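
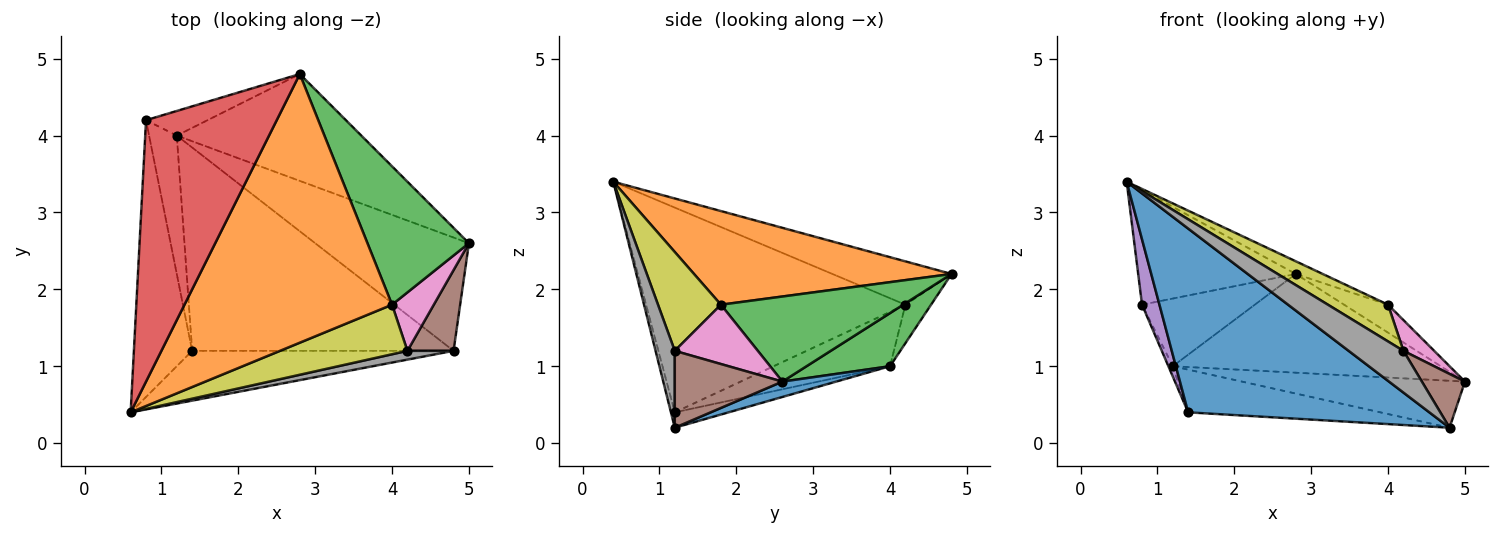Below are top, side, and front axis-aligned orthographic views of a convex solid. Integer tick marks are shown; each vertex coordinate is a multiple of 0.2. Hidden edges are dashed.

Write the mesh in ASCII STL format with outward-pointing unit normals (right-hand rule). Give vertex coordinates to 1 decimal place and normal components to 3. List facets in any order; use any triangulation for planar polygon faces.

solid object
 facet normal -0.015 -0.965 -0.261
  outer loop
   vertex 1.4 1.2 0.4
   vertex 4.8 1.2 0.2
   vertex 0.6 0.4 3.4
  endloop
 endfacet
 facet normal 0.411 0.043 0.911
  outer loop
   vertex 4.0 1.8 1.8
   vertex 2.8 4.8 2.2
   vertex 0.6 0.4 3.4
  endloop
 endfacet
 facet normal 0.635 0.153 0.757
  outer loop
   vertex 4.0 1.8 1.8
   vertex 5.0 2.6 0.8
   vertex 2.8 4.8 2.2
  endloop
 endfacet
 facet normal -0.291 0.384 0.876
  outer loop
   vertex 0.8 4.2 1.8
   vertex 0.6 0.4 3.4
   vertex 2.8 4.8 2.2
  endloop
 endfacet
 facet normal -0.960 -0.064 -0.273
  outer loop
   vertex 0.8 4.2 1.8
   vertex 1.4 1.2 0.4
   vertex 0.6 0.4 3.4
  endloop
 endfacet
 facet normal 0.811 -0.324 0.487
  outer loop
   vertex 4.2 1.2 1.2
   vertex 4.8 1.2 0.2
   vertex 5.0 2.6 0.8
  endloop
 endfacet
 facet normal 0.783 -0.290 0.551
  outer loop
   vertex 4.2 1.2 1.2
   vertex 5.0 2.6 0.8
   vertex 4.0 1.8 1.8
  endloop
 endfacet
 facet normal 0.325 -0.926 0.195
  outer loop
   vertex 4.2 1.2 1.2
   vertex 0.6 0.4 3.4
   vertex 4.8 1.2 0.2
  endloop
 endfacet
 facet normal 0.529 -0.505 0.682
  outer loop
   vertex 4.2 1.2 1.2
   vertex 4.0 1.8 1.8
   vertex 0.6 0.4 3.4
  endloop
 endfacet
 facet normal -0.891 0.034 -0.454
  outer loop
   vertex 1.2 4.0 1.0
   vertex 1.4 1.2 0.4
   vertex 0.8 4.2 1.8
  endloop
 endfacet
 facet normal 0.092 0.381 -0.920
  outer loop
   vertex 1.2 4.0 1.0
   vertex 5.0 2.6 0.8
   vertex 4.8 1.2 0.2
  endloop
 endfacet
 facet normal -0.057 0.205 -0.977
  outer loop
   vertex 1.2 4.0 1.0
   vertex 4.8 1.2 0.2
   vertex 1.4 1.2 0.4
  endloop
 endfacet
 facet normal 0.207 0.664 -0.718
  outer loop
   vertex 1.2 4.0 1.0
   vertex 2.8 4.8 2.2
   vertex 5.0 2.6 0.8
  endloop
 endfacet
 facet normal -0.209 0.919 -0.334
  outer loop
   vertex 1.2 4.0 1.0
   vertex 0.8 4.2 1.8
   vertex 2.8 4.8 2.2
  endloop
 endfacet
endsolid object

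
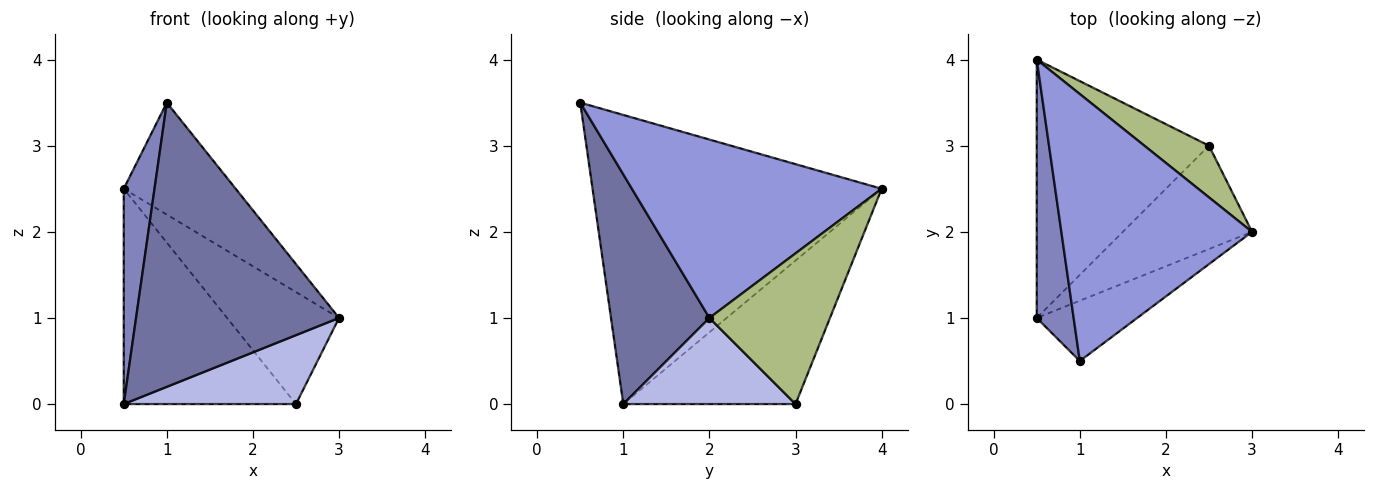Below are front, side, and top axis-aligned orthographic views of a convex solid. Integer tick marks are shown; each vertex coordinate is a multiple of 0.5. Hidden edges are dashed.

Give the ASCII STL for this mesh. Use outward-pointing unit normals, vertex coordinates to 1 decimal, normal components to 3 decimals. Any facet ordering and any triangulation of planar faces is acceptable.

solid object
 facet normal 0.429 -0.884 -0.187
  outer loop
   vertex 1.0 0.5 3.5
   vertex 0.5 1.0 0.0
   vertex 3.0 2.0 1.0
  endloop
 endfacet
 facet normal -0.986 -0.105 0.126
  outer loop
   vertex 1.0 0.5 3.5
   vertex 0.5 4.0 2.5
   vertex 0.5 1.0 0.0
  endloop
 endfacet
 facet normal 0.653 0.293 0.698
  outer loop
   vertex 1.0 0.5 3.5
   vertex 3.0 2.0 1.0
   vertex 0.5 4.0 2.5
  endloop
 endfacet
 facet normal 0.485 -0.485 -0.728
  outer loop
   vertex 2.5 3.0 0.0
   vertex 3.0 2.0 1.0
   vertex 0.5 1.0 0.0
  endloop
 endfacet
 facet normal -0.539 0.539 -0.647
  outer loop
   vertex 2.5 3.0 0.0
   vertex 0.5 1.0 0.0
   vertex 0.5 4.0 2.5
  endloop
 endfacet
 facet normal 0.699 0.649 0.300
  outer loop
   vertex 2.5 3.0 0.0
   vertex 0.5 4.0 2.5
   vertex 3.0 2.0 1.0
  endloop
 endfacet
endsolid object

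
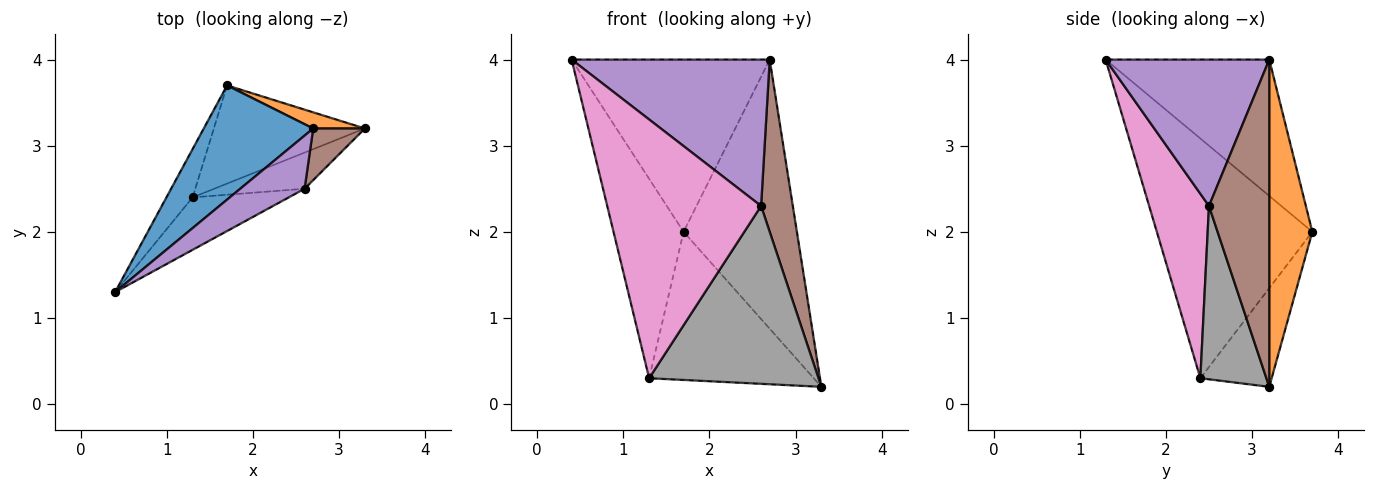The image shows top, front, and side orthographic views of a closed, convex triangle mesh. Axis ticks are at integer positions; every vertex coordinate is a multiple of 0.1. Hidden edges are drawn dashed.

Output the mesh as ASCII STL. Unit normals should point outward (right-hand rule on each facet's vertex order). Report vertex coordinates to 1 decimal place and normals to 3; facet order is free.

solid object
 facet normal -0.567 0.686 0.455
  outer loop
   vertex 2.7 3.2 4.0
   vertex 1.7 3.7 2.0
   vertex 0.4 1.3 4.0
  endloop
 endfacet
 facet normal 0.355 0.933 0.056
  outer loop
   vertex 2.7 3.2 4.0
   vertex 3.3 3.2 0.2
   vertex 1.7 3.7 2.0
  endloop
 endfacet
 facet normal -0.907 0.409 -0.099
  outer loop
   vertex 1.3 2.4 0.3
   vertex 0.4 1.3 4.0
   vertex 1.7 3.7 2.0
  endloop
 endfacet
 facet normal -0.340 0.784 -0.520
  outer loop
   vertex 1.3 2.4 0.3
   vertex 1.7 3.7 2.0
   vertex 3.3 3.2 0.2
  endloop
 endfacet
 facet normal 0.613 -0.742 0.270
  outer loop
   vertex 2.6 2.5 2.3
   vertex 2.7 3.2 4.0
   vertex 0.4 1.3 4.0
  endloop
 endfacet
 facet normal 0.876 -0.461 0.138
  outer loop
   vertex 2.6 2.5 2.3
   vertex 3.3 3.2 0.2
   vertex 2.7 3.2 4.0
  endloop
 endfacet
 facet normal 0.356 -0.916 -0.186
  outer loop
   vertex 2.6 2.5 2.3
   vertex 0.4 1.3 4.0
   vertex 1.3 2.4 0.3
  endloop
 endfacet
 facet normal 0.357 -0.915 -0.186
  outer loop
   vertex 2.6 2.5 2.3
   vertex 1.3 2.4 0.3
   vertex 3.3 3.2 0.2
  endloop
 endfacet
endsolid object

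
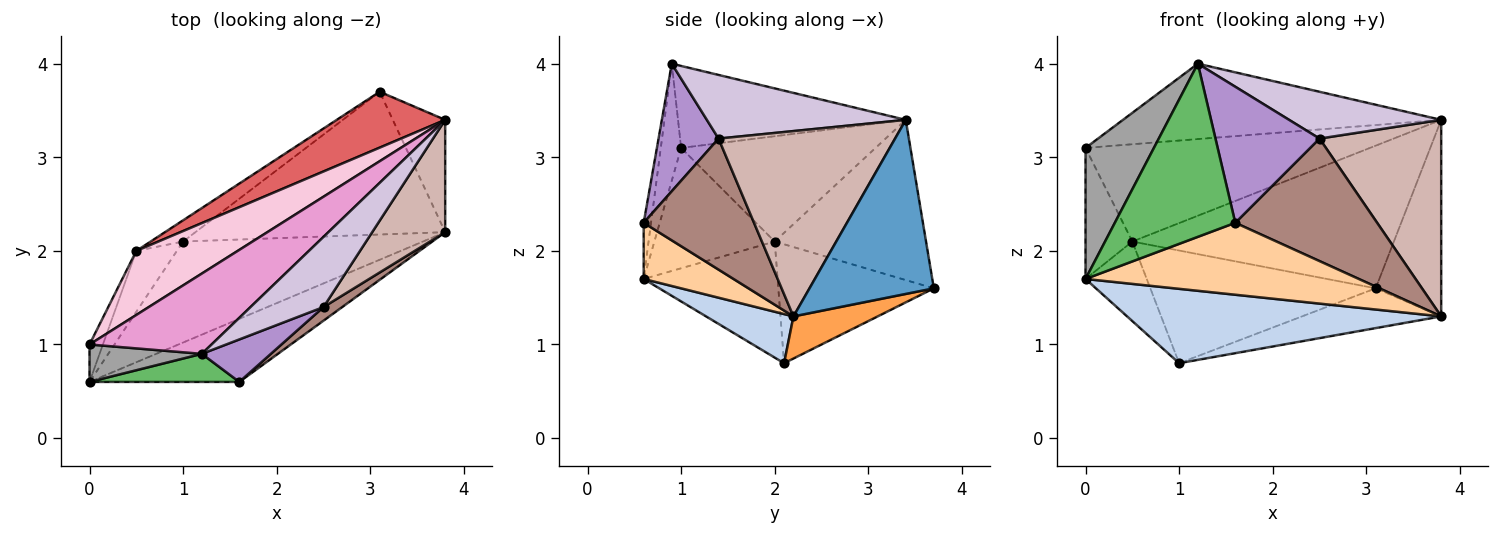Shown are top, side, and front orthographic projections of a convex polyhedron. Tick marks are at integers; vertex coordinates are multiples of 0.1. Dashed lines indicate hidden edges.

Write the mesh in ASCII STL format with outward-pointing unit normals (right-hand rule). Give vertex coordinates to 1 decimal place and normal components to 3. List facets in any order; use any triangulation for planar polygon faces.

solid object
 facet normal 0.855 0.450 -0.257
  outer loop
   vertex 3.8 3.4 3.4
   vertex 3.8 2.2 1.3
   vertex 3.1 3.7 1.6
  endloop
 endfacet
 facet normal 0.163 -0.585 -0.794
  outer loop
   vertex 1.0 2.1 0.8
   vertex 3.8 2.2 1.3
   vertex 0.0 0.6 1.7
  endloop
 endfacet
 facet normal 0.160 0.265 -0.951
  outer loop
   vertex 1.0 2.1 0.8
   vertex 3.1 3.7 1.6
   vertex 3.8 2.2 1.3
  endloop
 endfacet
 facet normal 0.240 -0.730 -0.640
  outer loop
   vertex 1.6 0.6 2.3
   vertex 0.0 0.6 1.7
   vertex 3.8 2.2 1.3
  endloop
 endfacet
 facet normal -0.060 -0.985 0.160
  outer loop
   vertex 1.6 0.6 2.3
   vertex 1.2 0.9 4.0
   vertex 0.0 0.6 1.7
  endloop
 endfacet
 facet normal -0.561 0.813 -0.153
  outer loop
   vertex 0.5 2.0 2.1
   vertex 3.1 3.7 1.6
   vertex 1.0 2.1 0.8
  endloop
 endfacet
 facet normal -0.474 0.820 0.321
  outer loop
   vertex 0.5 2.0 2.1
   vertex 3.8 3.4 3.4
   vertex 3.1 3.7 1.6
  endloop
 endfacet
 facet normal -0.867 0.396 -0.303
  outer loop
   vertex 0.5 2.0 2.1
   vertex 1.0 2.1 0.8
   vertex 0.0 0.6 1.7
  endloop
 endfacet
 facet normal 0.482 -0.836 0.261
  outer loop
   vertex 2.5 1.4 3.2
   vertex 1.2 0.9 4.0
   vertex 1.6 0.6 2.3
  endloop
 endfacet
 facet normal 0.587 -0.449 0.674
  outer loop
   vertex 2.5 1.4 3.2
   vertex 3.8 3.4 3.4
   vertex 1.2 0.9 4.0
  endloop
 endfacet
 facet normal 0.612 -0.786 0.087
  outer loop
   vertex 2.5 1.4 3.2
   vertex 1.6 0.6 2.3
   vertex 3.8 2.2 1.3
  endloop
 endfacet
 facet normal 0.783 -0.540 0.309
  outer loop
   vertex 2.5 1.4 3.2
   vertex 3.8 2.2 1.3
   vertex 3.8 3.4 3.4
  endloop
 endfacet
 facet normal -0.440 0.615 0.655
  outer loop
   vertex 0.0 1.0 3.1
   vertex 1.2 0.9 4.0
   vertex 3.8 3.4 3.4
  endloop
 endfacet
 facet normal -0.496 0.725 0.477
  outer loop
   vertex 0.0 1.0 3.1
   vertex 3.8 3.4 3.4
   vertex 0.5 2.0 2.1
  endloop
 endfacet
 facet normal -0.275 -0.924 0.264
  outer loop
   vertex 0.0 1.0 3.1
   vertex 0.0 0.6 1.7
   vertex 1.2 0.9 4.0
  endloop
 endfacet
 facet normal -0.927 0.361 -0.103
  outer loop
   vertex 0.0 1.0 3.1
   vertex 0.5 2.0 2.1
   vertex 0.0 0.6 1.7
  endloop
 endfacet
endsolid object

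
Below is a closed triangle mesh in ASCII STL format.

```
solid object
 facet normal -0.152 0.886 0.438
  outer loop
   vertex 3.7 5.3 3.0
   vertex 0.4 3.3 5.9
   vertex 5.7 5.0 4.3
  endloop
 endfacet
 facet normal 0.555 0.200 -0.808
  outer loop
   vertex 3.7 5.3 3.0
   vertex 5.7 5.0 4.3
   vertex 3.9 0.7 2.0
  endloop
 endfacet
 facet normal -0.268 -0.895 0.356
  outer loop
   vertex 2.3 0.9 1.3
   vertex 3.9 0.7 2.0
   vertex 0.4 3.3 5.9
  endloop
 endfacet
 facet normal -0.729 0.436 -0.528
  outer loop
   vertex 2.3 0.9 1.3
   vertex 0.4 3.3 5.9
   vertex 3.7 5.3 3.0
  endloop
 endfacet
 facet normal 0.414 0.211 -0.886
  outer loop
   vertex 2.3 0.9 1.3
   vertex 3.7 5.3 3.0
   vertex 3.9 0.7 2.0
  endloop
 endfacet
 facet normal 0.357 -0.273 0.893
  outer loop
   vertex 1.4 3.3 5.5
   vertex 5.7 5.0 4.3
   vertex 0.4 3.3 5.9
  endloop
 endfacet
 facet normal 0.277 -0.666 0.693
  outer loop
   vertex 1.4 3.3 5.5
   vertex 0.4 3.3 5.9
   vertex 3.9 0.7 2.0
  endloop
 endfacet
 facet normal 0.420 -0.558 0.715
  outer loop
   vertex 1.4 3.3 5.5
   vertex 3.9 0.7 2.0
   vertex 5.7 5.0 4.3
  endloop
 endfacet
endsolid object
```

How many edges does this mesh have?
12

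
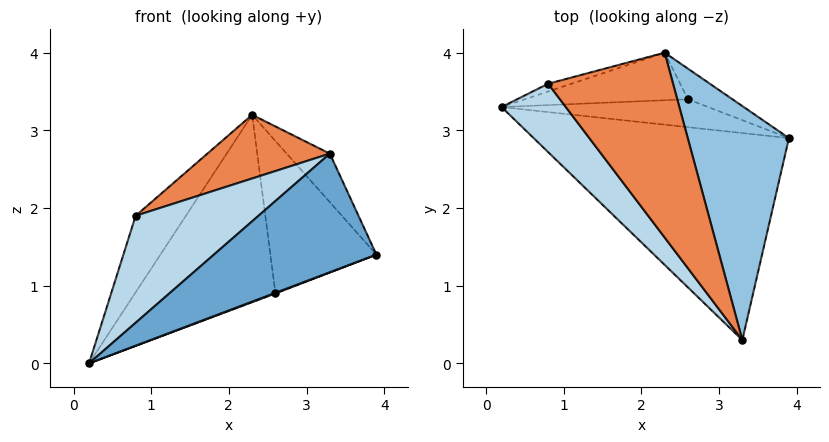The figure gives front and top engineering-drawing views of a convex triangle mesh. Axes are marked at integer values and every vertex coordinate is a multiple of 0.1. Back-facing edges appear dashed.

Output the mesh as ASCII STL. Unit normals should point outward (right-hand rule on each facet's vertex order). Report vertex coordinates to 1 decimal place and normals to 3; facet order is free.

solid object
 facet normal 0.265 -0.479 -0.837
  outer loop
   vertex 3.3 0.3 2.7
   vertex 0.2 3.3 0.0
   vertex 3.9 2.9 1.4
  endloop
 endfacet
 facet normal 0.779 0.127 0.614
  outer loop
   vertex 2.3 4.0 3.2
   vertex 3.3 0.3 2.7
   vertex 3.9 2.9 1.4
  endloop
 endfacet
 facet normal -0.789 -0.518 0.331
  outer loop
   vertex 0.8 3.6 1.9
   vertex 0.2 3.3 0.0
   vertex 3.3 0.3 2.7
  endloop
 endfacet
 facet normal -0.175 0.980 -0.099
  outer loop
   vertex 0.8 3.6 1.9
   vertex 2.3 4.0 3.2
   vertex 0.2 3.3 0.0
  endloop
 endfacet
 facet normal -0.591 -0.263 0.763
  outer loop
   vertex 0.8 3.6 1.9
   vertex 3.3 0.3 2.7
   vertex 2.3 4.0 3.2
  endloop
 endfacet
 facet normal 0.352 -0.021 -0.936
  outer loop
   vertex 2.6 3.4 0.9
   vertex 3.9 2.9 1.4
   vertex 0.2 3.3 0.0
  endloop
 endfacet
 facet normal 0.052 0.968 -0.246
  outer loop
   vertex 2.6 3.4 0.9
   vertex 0.2 3.3 0.0
   vertex 2.3 4.0 3.2
  endloop
 endfacet
 facet normal 0.412 0.893 -0.179
  outer loop
   vertex 2.6 3.4 0.9
   vertex 2.3 4.0 3.2
   vertex 3.9 2.9 1.4
  endloop
 endfacet
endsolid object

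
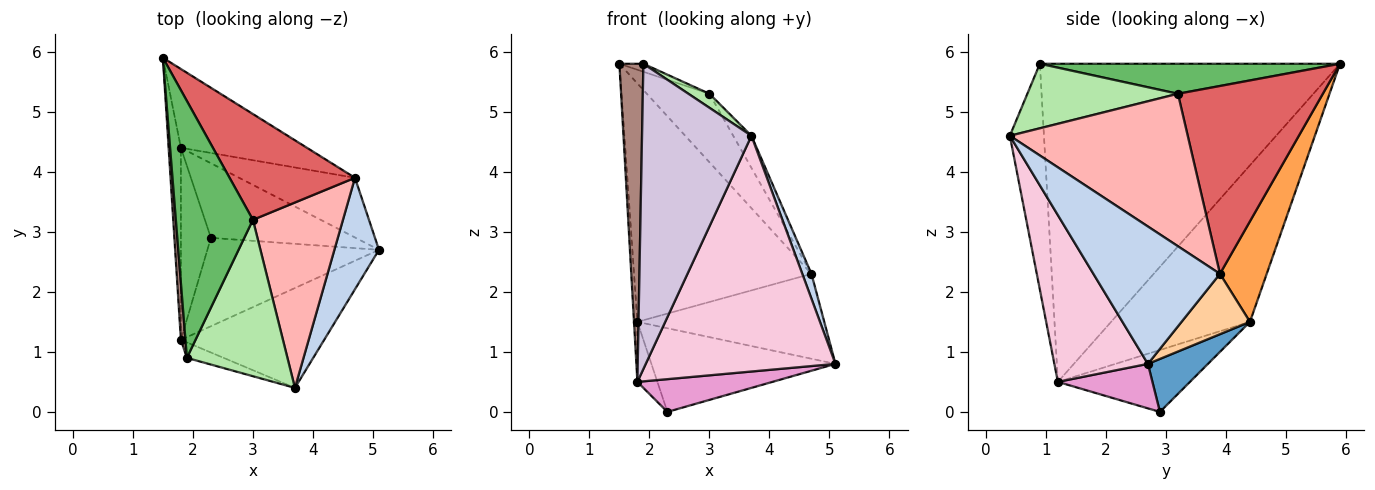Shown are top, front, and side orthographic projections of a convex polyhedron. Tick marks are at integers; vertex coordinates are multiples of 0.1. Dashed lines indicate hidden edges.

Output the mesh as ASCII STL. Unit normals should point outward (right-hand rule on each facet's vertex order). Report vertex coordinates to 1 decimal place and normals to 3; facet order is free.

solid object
 facet normal 0.237 0.725 -0.646
  outer loop
   vertex 1.8 4.4 1.5
   vertex 5.1 2.7 0.8
   vertex 2.3 2.9 0.0
  endloop
 endfacet
 facet normal 0.949 -0.069 0.308
  outer loop
   vertex 4.7 3.9 2.3
   vertex 3.7 0.4 4.6
   vertex 5.1 2.7 0.8
  endloop
 endfacet
 facet normal 0.243 0.921 -0.304
  outer loop
   vertex 4.7 3.9 2.3
   vertex 1.8 4.4 1.5
   vertex 1.5 5.9 5.8
  endloop
 endfacet
 facet normal 0.287 0.784 -0.551
  outer loop
   vertex 4.7 3.9 2.3
   vertex 5.1 2.7 0.8
   vertex 1.8 4.4 1.5
  endloop
 endfacet
 facet normal 0.363 0.029 0.931
  outer loop
   vertex 3.0 3.2 5.3
   vertex 1.5 5.9 5.8
   vertex 1.9 0.9 5.8
  endloop
 endfacet
 facet normal 0.539 -0.075 0.839
  outer loop
   vertex 3.0 3.2 5.3
   vertex 1.9 0.9 5.8
   vertex 3.7 0.4 4.6
  endloop
 endfacet
 facet normal 0.783 0.338 0.522
  outer loop
   vertex 3.0 3.2 5.3
   vertex 4.7 3.9 2.3
   vertex 1.5 5.9 5.8
  endloop
 endfacet
 facet normal 0.858 0.088 0.507
  outer loop
   vertex 3.0 3.2 5.3
   vertex 3.7 0.4 4.6
   vertex 4.7 3.9 2.3
  endloop
 endfacet
 facet normal -0.892 0.135 -0.432
  outer loop
   vertex 1.8 1.2 0.5
   vertex 1.8 4.4 1.5
   vertex 2.3 2.9 0.0
  endloop
 endfacet
 facet normal -0.297 -0.954 -0.048
  outer loop
   vertex 1.8 1.2 0.5
   vertex 3.7 0.4 4.6
   vertex 1.9 0.9 5.8
  endloop
 endfacet
 facet normal -0.997 -0.080 0.014
  outer loop
   vertex 1.8 1.2 0.5
   vertex 1.9 0.9 5.8
   vertex 1.5 5.9 5.8
  endloop
 endfacet
 facet normal -0.997 0.024 -0.078
  outer loop
   vertex 1.8 1.2 0.5
   vertex 1.5 5.9 5.8
   vertex 1.8 4.4 1.5
  endloop
 endfacet
 facet normal 0.236 -0.337 -0.911
  outer loop
   vertex 1.8 1.2 0.5
   vertex 2.3 2.9 0.0
   vertex 5.1 2.7 0.8
  endloop
 endfacet
 facet normal 0.413 -0.838 -0.355
  outer loop
   vertex 1.8 1.2 0.5
   vertex 5.1 2.7 0.8
   vertex 3.7 0.4 4.6
  endloop
 endfacet
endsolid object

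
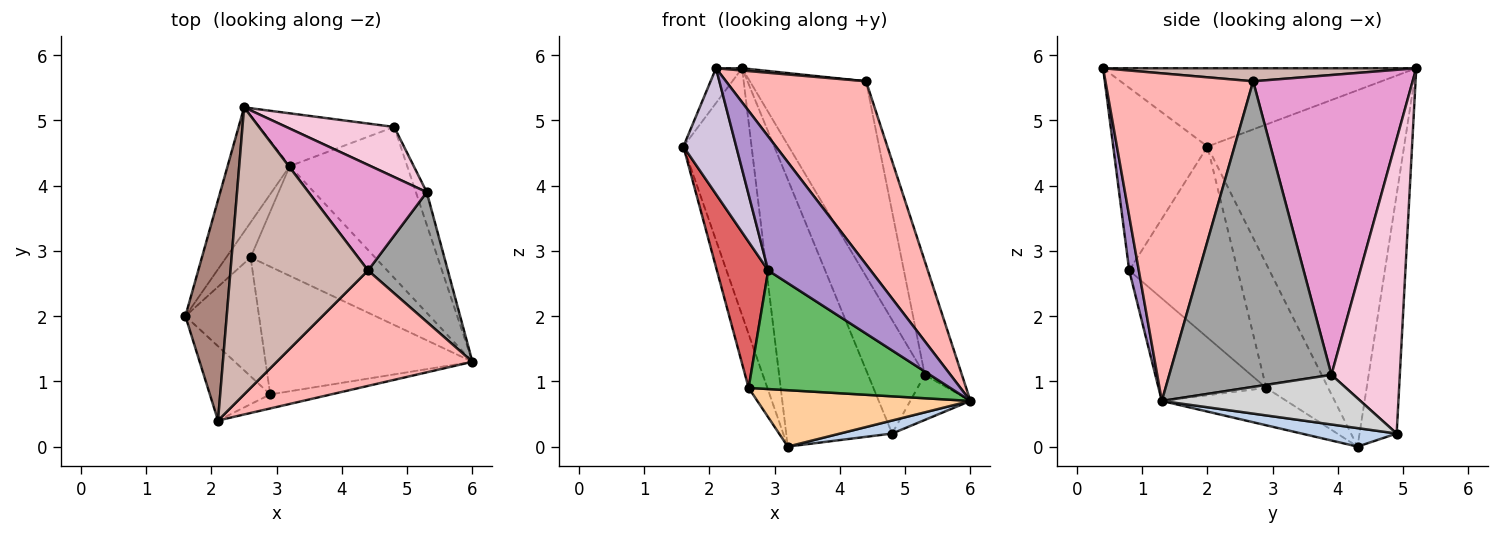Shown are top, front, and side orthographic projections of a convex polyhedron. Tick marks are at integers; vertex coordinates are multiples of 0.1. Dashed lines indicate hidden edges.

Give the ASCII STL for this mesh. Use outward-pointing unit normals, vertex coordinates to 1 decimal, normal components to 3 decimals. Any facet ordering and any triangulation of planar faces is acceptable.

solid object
 facet normal -0.932 0.323 -0.163
  outer loop
   vertex 3.2 4.3 0.0
   vertex 1.6 2.0 4.6
   vertex 2.5 5.2 5.8
  endloop
 endfacet
 facet normal 0.155 -0.085 -0.984
  outer loop
   vertex 4.8 4.9 0.2
   vertex 6.0 1.3 0.7
   vertex 3.2 4.3 0.0
  endloop
 endfacet
 facet normal -0.325 0.928 -0.183
  outer loop
   vertex 4.8 4.9 0.2
   vertex 3.2 4.3 0.0
   vertex 2.5 5.2 5.8
  endloop
 endfacet
 facet normal -0.258 -0.442 -0.859
  outer loop
   vertex 2.6 2.9 0.9
   vertex 3.2 4.3 0.0
   vertex 6.0 1.3 0.7
  endloop
 endfacet
 facet normal -0.341 -0.639 -0.689
  outer loop
   vertex 2.6 2.9 0.9
   vertex 6.0 1.3 0.7
   vertex 2.9 0.8 2.7
  endloop
 endfacet
 facet normal -0.941 0.284 -0.185
  outer loop
   vertex 2.6 2.9 0.9
   vertex 1.6 2.0 4.6
   vertex 3.2 4.3 0.0
  endloop
 endfacet
 facet normal -0.854 -0.404 -0.329
  outer loop
   vertex 2.6 2.9 0.9
   vertex 2.9 0.8 2.7
   vertex 1.6 2.0 4.6
  endloop
 endfacet
 facet normal 0.666 -0.631 0.398
  outer loop
   vertex 2.1 0.4 5.8
   vertex 6.0 1.3 0.7
   vertex 4.4 2.7 5.6
  endloop
 endfacet
 facet normal 0.093 -0.990 -0.104
  outer loop
   vertex 2.1 0.4 5.8
   vertex 2.9 0.8 2.7
   vertex 6.0 1.3 0.7
  endloop
 endfacet
 facet normal -0.838 -0.470 -0.277
  outer loop
   vertex 2.1 0.4 5.8
   vertex 1.6 2.0 4.6
   vertex 2.9 0.8 2.7
  endloop
 endfacet
 facet normal -0.882 0.073 0.465
  outer loop
   vertex 2.1 0.4 5.8
   vertex 2.5 5.2 5.8
   vertex 1.6 2.0 4.6
  endloop
 endfacet
 facet normal 0.094 -0.008 0.995
  outer loop
   vertex 2.1 0.4 5.8
   vertex 4.4 2.7 5.6
   vertex 2.5 5.2 5.8
  endloop
 endfacet
 facet normal 0.770 0.561 0.304
  outer loop
   vertex 5.3 3.9 1.1
   vertex 2.5 5.2 5.8
   vertex 4.4 2.7 5.6
  endloop
 endfacet
 facet normal 0.741 0.615 0.271
  outer loop
   vertex 5.3 3.9 1.1
   vertex 4.8 4.9 0.2
   vertex 2.5 5.2 5.8
  endloop
 endfacet
 facet normal 0.945 0.216 0.247
  outer loop
   vertex 5.3 3.9 1.1
   vertex 4.4 2.7 5.6
   vertex 6.0 1.3 0.7
  endloop
 endfacet
 facet normal 0.937 0.284 -0.205
  outer loop
   vertex 5.3 3.9 1.1
   vertex 6.0 1.3 0.7
   vertex 4.8 4.9 0.2
  endloop
 endfacet
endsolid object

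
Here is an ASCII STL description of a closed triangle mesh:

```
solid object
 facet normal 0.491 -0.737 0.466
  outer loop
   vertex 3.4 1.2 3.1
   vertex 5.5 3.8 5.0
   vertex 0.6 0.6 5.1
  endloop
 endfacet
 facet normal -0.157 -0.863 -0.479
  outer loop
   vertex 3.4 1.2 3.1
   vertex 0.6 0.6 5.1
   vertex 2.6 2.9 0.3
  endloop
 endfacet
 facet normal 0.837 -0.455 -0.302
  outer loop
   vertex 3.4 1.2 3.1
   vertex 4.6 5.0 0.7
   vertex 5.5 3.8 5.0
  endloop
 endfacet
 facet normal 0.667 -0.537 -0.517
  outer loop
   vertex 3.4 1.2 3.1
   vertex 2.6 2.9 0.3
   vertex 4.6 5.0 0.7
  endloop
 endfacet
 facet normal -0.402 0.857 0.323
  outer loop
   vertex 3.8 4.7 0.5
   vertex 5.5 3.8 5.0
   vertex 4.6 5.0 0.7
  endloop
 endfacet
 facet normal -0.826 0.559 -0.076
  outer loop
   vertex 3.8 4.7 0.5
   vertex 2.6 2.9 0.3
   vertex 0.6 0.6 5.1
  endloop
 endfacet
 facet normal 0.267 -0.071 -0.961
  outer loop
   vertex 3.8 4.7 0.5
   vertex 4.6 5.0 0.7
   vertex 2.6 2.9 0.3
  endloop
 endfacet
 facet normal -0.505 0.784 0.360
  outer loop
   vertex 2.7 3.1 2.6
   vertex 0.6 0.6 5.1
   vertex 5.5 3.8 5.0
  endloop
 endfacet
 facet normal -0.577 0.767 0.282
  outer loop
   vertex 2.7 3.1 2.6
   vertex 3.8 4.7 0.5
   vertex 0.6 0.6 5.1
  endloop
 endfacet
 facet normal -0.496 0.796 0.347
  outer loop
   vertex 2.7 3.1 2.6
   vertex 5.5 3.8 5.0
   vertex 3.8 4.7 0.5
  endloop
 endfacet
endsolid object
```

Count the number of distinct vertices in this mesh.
7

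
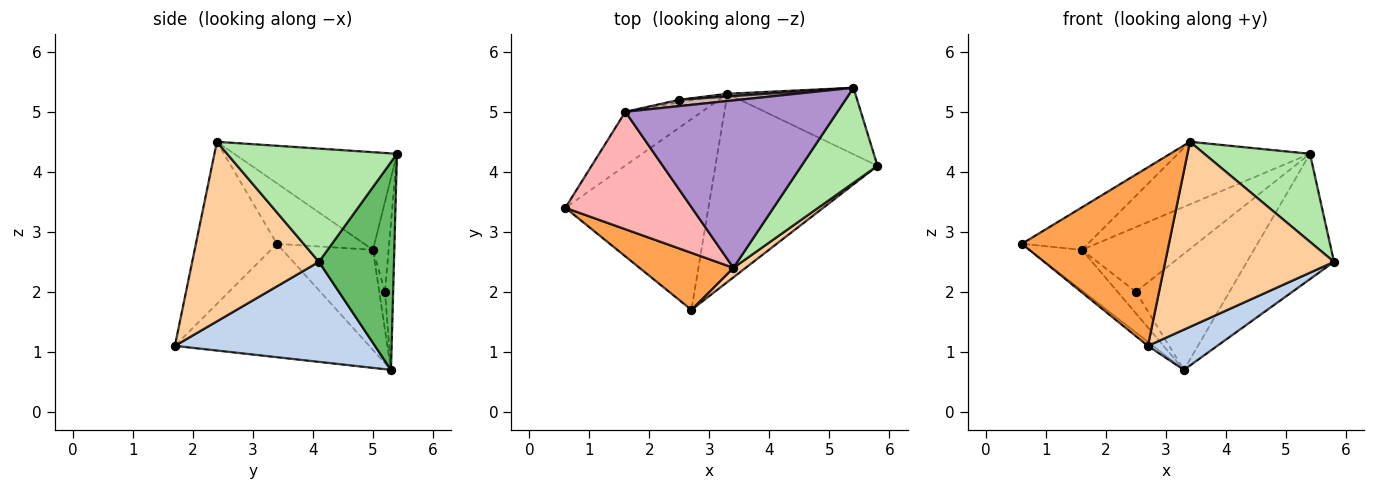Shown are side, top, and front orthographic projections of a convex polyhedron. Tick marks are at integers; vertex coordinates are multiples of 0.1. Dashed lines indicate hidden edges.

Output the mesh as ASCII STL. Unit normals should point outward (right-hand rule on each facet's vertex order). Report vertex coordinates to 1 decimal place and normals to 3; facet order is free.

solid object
 facet normal -0.621 0.016 -0.784
  outer loop
   vertex 3.3 5.3 0.7
   vertex 2.7 1.7 1.1
   vertex 0.6 3.4 2.8
  endloop
 endfacet
 facet normal 0.517 -0.179 -0.837
  outer loop
   vertex 3.3 5.3 0.7
   vertex 5.8 4.1 2.5
   vertex 2.7 1.7 1.1
  endloop
 endfacet
 facet normal -0.465 -0.843 0.269
  outer loop
   vertex 3.4 2.4 4.5
   vertex 0.6 3.4 2.8
   vertex 2.7 1.7 1.1
  endloop
 endfacet
 facet normal 0.600 -0.799 0.041
  outer loop
   vertex 3.4 2.4 4.5
   vertex 2.7 1.7 1.1
   vertex 5.8 4.1 2.5
  endloop
 endfacet
 facet normal 0.606 0.703 -0.373
  outer loop
   vertex 5.4 5.4 4.3
   vertex 5.8 4.1 2.5
   vertex 3.3 5.3 0.7
  endloop
 endfacet
 facet normal 0.738 -0.459 0.495
  outer loop
   vertex 5.4 5.4 4.3
   vertex 3.4 2.4 4.5
   vertex 5.8 4.1 2.5
  endloop
 endfacet
 facet normal -0.722 0.417 -0.552
  outer loop
   vertex 1.6 5.0 2.7
   vertex 3.3 5.3 0.7
   vertex 0.6 3.4 2.8
  endloop
 endfacet
 facet normal -0.410 0.310 0.858
  outer loop
   vertex 1.6 5.0 2.7
   vertex 0.6 3.4 2.8
   vertex 3.4 2.4 4.5
  endloop
 endfacet
 facet normal -0.396 0.321 0.860
  outer loop
   vertex 1.6 5.0 2.7
   vertex 3.4 2.4 4.5
   vertex 5.4 5.4 4.3
  endloop
 endfacet
 facet normal -0.087 0.996 0.023
  outer loop
   vertex 2.5 5.2 2.0
   vertex 5.4 5.4 4.3
   vertex 3.3 5.3 0.7
  endloop
 endfacet
 facet normal -0.296 0.949 -0.109
  outer loop
   vertex 2.5 5.2 2.0
   vertex 3.3 5.3 0.7
   vertex 1.6 5.0 2.7
  endloop
 endfacet
 facet normal -0.144 0.985 0.096
  outer loop
   vertex 2.5 5.2 2.0
   vertex 1.6 5.0 2.7
   vertex 5.4 5.4 4.3
  endloop
 endfacet
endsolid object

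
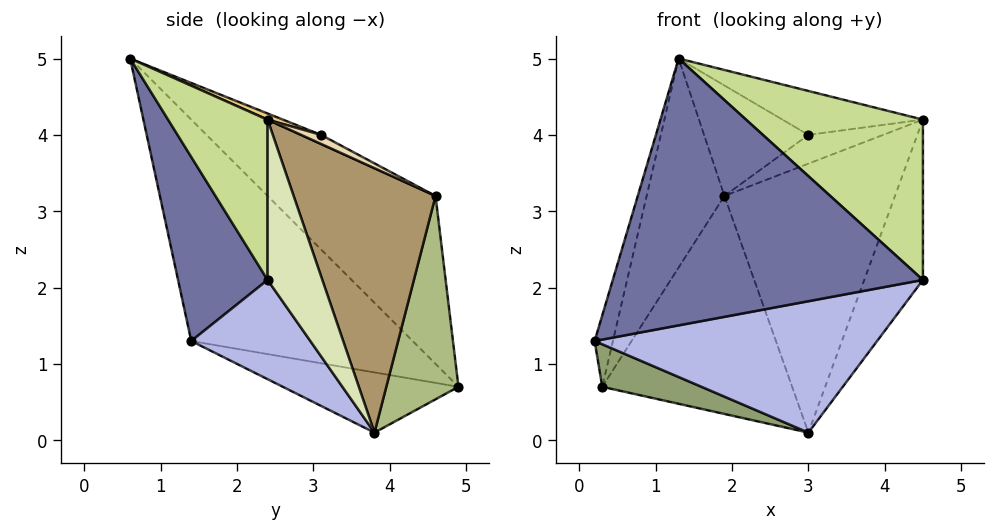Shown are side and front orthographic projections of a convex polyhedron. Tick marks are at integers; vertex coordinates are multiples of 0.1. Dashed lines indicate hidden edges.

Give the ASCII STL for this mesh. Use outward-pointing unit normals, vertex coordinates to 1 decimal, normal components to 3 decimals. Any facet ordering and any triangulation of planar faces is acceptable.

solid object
 facet normal 0.266 -0.923 -0.279
  outer loop
   vertex 1.3 0.6 5.0
   vertex 0.2 1.4 1.3
   vertex 4.5 2.4 2.1
  endloop
 endfacet
 facet normal -0.951 0.079 0.300
  outer loop
   vertex 1.3 0.6 5.0
   vertex 0.3 4.9 0.7
   vertex 0.2 1.4 1.3
  endloop
 endfacet
 facet normal -0.767 0.355 0.534
  outer loop
   vertex 1.9 4.6 3.2
   vertex 0.3 4.9 0.7
   vertex 1.3 0.6 5.0
  endloop
 endfacet
 facet normal 0.284 -0.673 -0.684
  outer loop
   vertex 3.0 3.8 0.1
   vertex 4.5 2.4 2.1
   vertex 0.2 1.4 1.3
  endloop
 endfacet
 facet normal -0.274 -0.155 -0.949
  outer loop
   vertex 3.0 3.8 0.1
   vertex 0.2 1.4 1.3
   vertex 0.3 4.9 0.7
  endloop
 endfacet
 facet normal 0.353 0.929 -0.114
  outer loop
   vertex 3.0 3.8 0.1
   vertex 0.3 4.9 0.7
   vertex 1.9 4.6 3.2
  endloop
 endfacet
 facet normal 0.490 -0.872 0.000
  outer loop
   vertex 4.5 2.4 4.2
   vertex 1.3 0.6 5.0
   vertex 4.5 2.4 2.1
  endloop
 endfacet
 facet normal 0.682 0.731 0.000
  outer loop
   vertex 4.5 2.4 4.2
   vertex 4.5 2.4 2.1
   vertex 3.0 3.8 0.1
  endloop
 endfacet
 facet normal 0.639 0.768 0.029
  outer loop
   vertex 4.5 2.4 4.2
   vertex 3.0 3.8 0.1
   vertex 1.9 4.6 3.2
  endloop
 endfacet
 facet normal -0.085 0.419 0.904
  outer loop
   vertex 3.0 3.1 4.0
   vertex 1.9 4.6 3.2
   vertex 1.3 0.6 5.0
  endloop
 endfacet
 facet normal 0.038 0.349 0.936
  outer loop
   vertex 3.0 3.1 4.0
   vertex 1.3 0.6 5.0
   vertex 4.5 2.4 4.2
  endloop
 endfacet
 facet normal 0.145 0.546 0.825
  outer loop
   vertex 3.0 3.1 4.0
   vertex 4.5 2.4 4.2
   vertex 1.9 4.6 3.2
  endloop
 endfacet
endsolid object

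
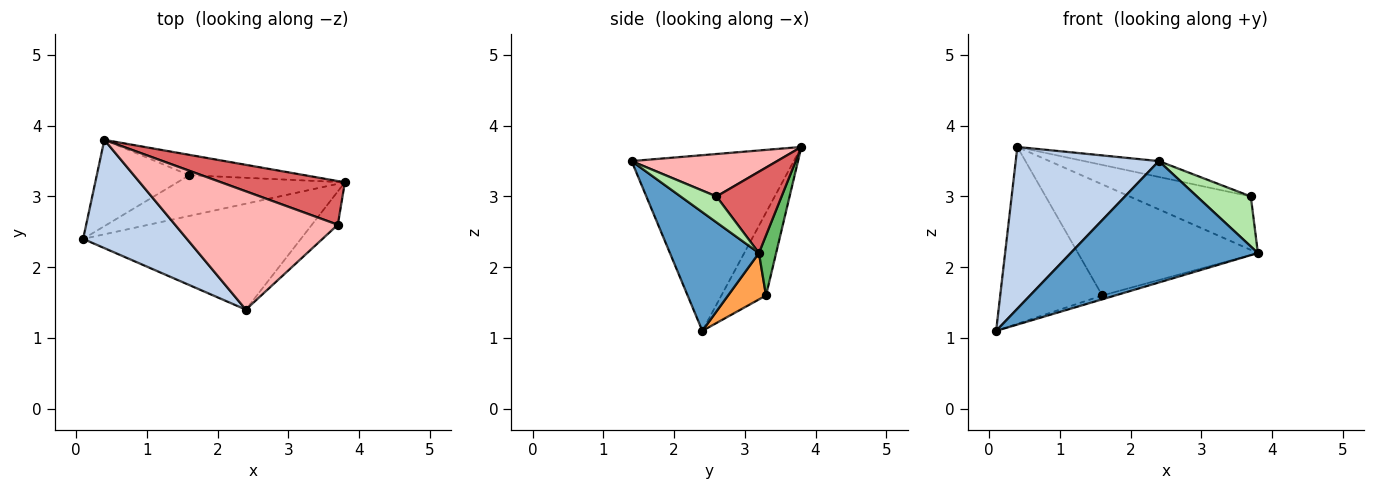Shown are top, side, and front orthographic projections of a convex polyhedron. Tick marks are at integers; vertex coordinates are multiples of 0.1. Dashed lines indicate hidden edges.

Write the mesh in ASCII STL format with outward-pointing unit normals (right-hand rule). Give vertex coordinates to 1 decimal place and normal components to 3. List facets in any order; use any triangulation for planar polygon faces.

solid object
 facet normal 0.337 -0.709 -0.619
  outer loop
   vertex 2.4 1.4 3.5
   vertex 0.1 2.4 1.1
   vertex 3.8 3.2 2.2
  endloop
 endfacet
 facet normal -0.686 -0.605 0.405
  outer loop
   vertex 0.4 3.8 3.7
   vertex 0.1 2.4 1.1
   vertex 2.4 1.4 3.5
  endloop
 endfacet
 facet normal 0.266 0.090 -0.960
  outer loop
   vertex 1.6 3.3 1.6
   vertex 3.8 3.2 2.2
   vertex 0.1 2.4 1.1
  endloop
 endfacet
 facet normal -0.366 0.836 -0.408
  outer loop
   vertex 1.6 3.3 1.6
   vertex 0.1 2.4 1.1
   vertex 0.4 3.8 3.7
  endloop
 endfacet
 facet normal 0.094 0.979 -0.180
  outer loop
   vertex 1.6 3.3 1.6
   vertex 0.4 3.8 3.7
   vertex 3.8 3.2 2.2
  endloop
 endfacet
 facet normal 0.485 -0.728 -0.485
  outer loop
   vertex 3.7 2.6 3.0
   vertex 2.4 1.4 3.5
   vertex 3.8 3.2 2.2
  endloop
 endfacet
 facet normal 0.384 0.715 0.584
  outer loop
   vertex 3.7 2.6 3.0
   vertex 3.8 3.2 2.2
   vertex 0.4 3.8 3.7
  endloop
 endfacet
 facet normal 0.250 0.129 0.960
  outer loop
   vertex 3.7 2.6 3.0
   vertex 0.4 3.8 3.7
   vertex 2.4 1.4 3.5
  endloop
 endfacet
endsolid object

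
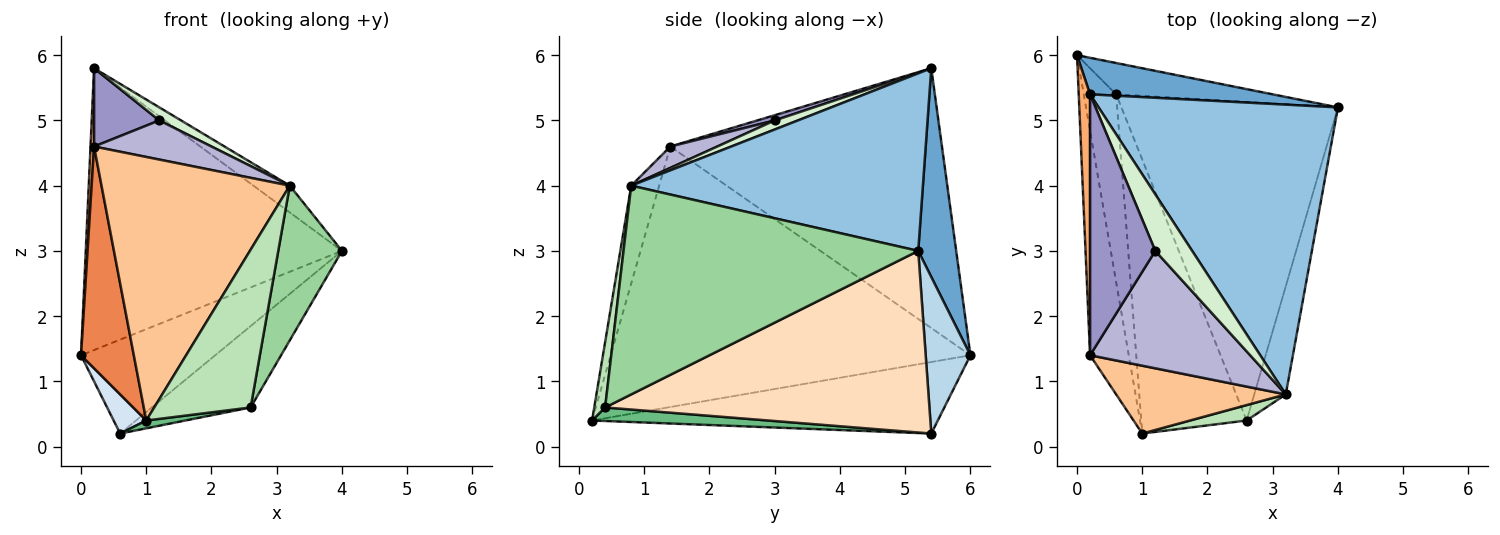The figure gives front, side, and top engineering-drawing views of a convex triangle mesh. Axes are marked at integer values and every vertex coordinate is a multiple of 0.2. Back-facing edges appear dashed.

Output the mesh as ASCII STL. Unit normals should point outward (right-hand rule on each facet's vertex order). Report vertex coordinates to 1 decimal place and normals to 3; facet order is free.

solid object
 facet normal 0.145 0.981 0.127
  outer loop
   vertex 0.2 5.4 5.8
   vertex 4.0 5.2 3.0
   vertex 0.0 6.0 1.4
  endloop
 endfacet
 facet normal 0.594 0.074 0.801
  outer loop
   vertex 3.2 0.8 4.0
   vertex 4.0 5.2 3.0
   vertex 0.2 5.4 5.8
  endloop
 endfacet
 facet normal 0.302 0.905 -0.302
  outer loop
   vertex 0.6 5.4 0.2
   vertex 0.0 6.0 1.4
   vertex 4.0 5.2 3.0
  endloop
 endfacet
 facet normal -0.908 -0.086 -0.411
  outer loop
   vertex 0.6 5.4 0.2
   vertex 1.0 0.2 0.4
   vertex 0.0 6.0 1.4
  endloop
 endfacet
 facet normal -0.979 -0.144 -0.145
  outer loop
   vertex 0.2 1.4 4.6
   vertex 0.0 6.0 1.4
   vertex 1.0 0.2 0.4
  endloop
 endfacet
 facet normal -0.999 -0.013 0.044
  outer loop
   vertex 0.2 1.4 4.6
   vertex 0.2 5.4 5.8
   vertex 0.0 6.0 1.4
  endloop
 endfacet
 facet normal -0.142 -0.959 0.247
  outer loop
   vertex 0.2 1.4 4.6
   vertex 1.0 0.2 0.4
   vertex 3.2 0.8 4.0
  endloop
 endfacet
 facet normal 0.631 0.192 -0.752
  outer loop
   vertex 2.6 0.4 0.6
   vertex 0.6 5.4 0.2
   vertex 4.0 5.2 3.0
  endloop
 endfacet
 facet normal 0.127 -0.028 -0.991
  outer loop
   vertex 2.6 0.4 0.6
   vertex 1.0 0.2 0.4
   vertex 0.6 5.4 0.2
  endloop
 endfacet
 facet normal 0.967 -0.209 -0.146
  outer loop
   vertex 2.6 0.4 0.6
   vertex 4.0 5.2 3.0
   vertex 3.2 0.8 4.0
  endloop
 endfacet
 facet normal 0.112 -0.989 0.097
  outer loop
   vertex 2.6 0.4 0.6
   vertex 3.2 0.8 4.0
   vertex 1.0 0.2 0.4
  endloop
 endfacet
 facet normal 0.233 -0.219 0.948
  outer loop
   vertex 1.2 3.0 5.0
   vertex 3.2 0.8 4.0
   vertex 0.2 5.4 5.8
  endloop
 endfacet
 facet normal 0.076 -0.287 0.955
  outer loop
   vertex 1.2 3.0 5.0
   vertex 0.2 5.4 5.8
   vertex 0.2 1.4 4.6
  endloop
 endfacet
 facet normal 0.125 -0.314 0.941
  outer loop
   vertex 1.2 3.0 5.0
   vertex 0.2 1.4 4.6
   vertex 3.2 0.8 4.0
  endloop
 endfacet
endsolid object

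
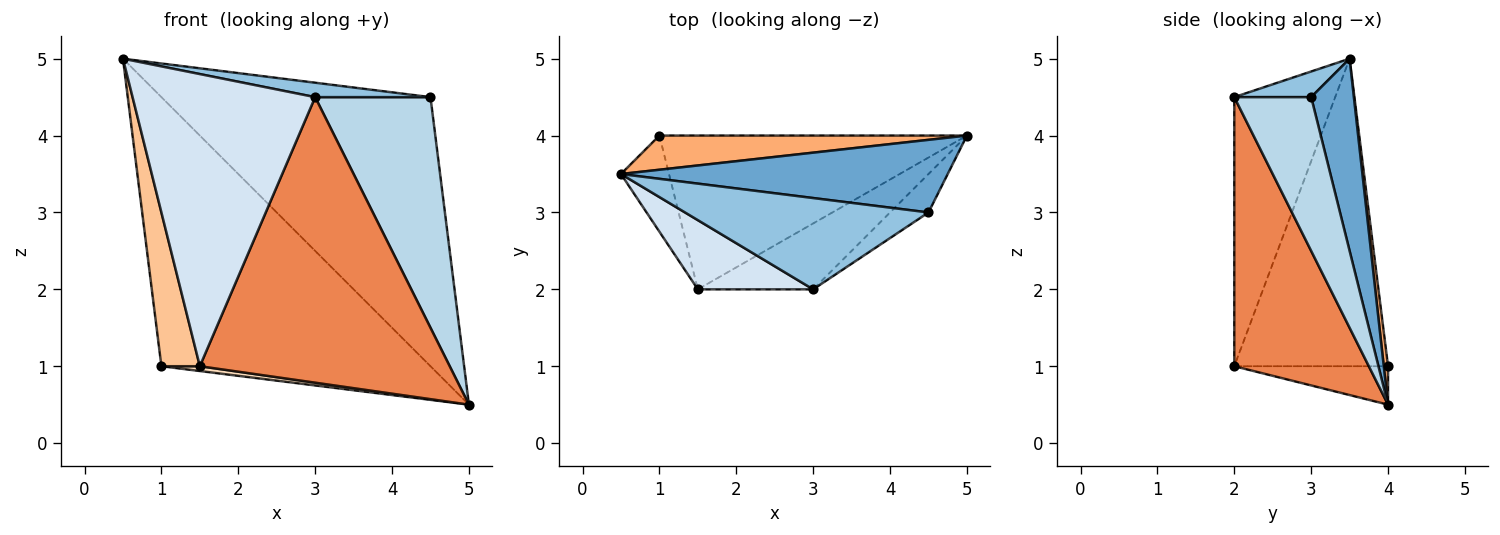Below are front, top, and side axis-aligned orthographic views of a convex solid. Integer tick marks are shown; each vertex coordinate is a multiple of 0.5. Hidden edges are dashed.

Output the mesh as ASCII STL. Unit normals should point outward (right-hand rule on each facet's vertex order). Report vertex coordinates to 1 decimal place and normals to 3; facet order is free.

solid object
 facet normal 0.151 0.954 0.258
  outer loop
   vertex 4.5 3.0 4.5
   vertex 5.0 4.0 0.5
   vertex 0.5 3.5 5.0
  endloop
 endfacet
 facet normal 0.103 -0.155 0.982
  outer loop
   vertex 4.5 3.0 4.5
   vertex 0.5 3.5 5.0
   vertex 3.0 2.0 4.5
  endloop
 endfacet
 facet normal 0.549 -0.824 -0.137
  outer loop
   vertex 4.5 3.0 4.5
   vertex 3.0 2.0 4.5
   vertex 5.0 4.0 0.5
  endloop
 endfacet
 facet normal -0.474 -0.857 0.203
  outer loop
   vertex 1.5 2.0 1.0
   vertex 3.0 2.0 4.5
   vertex 0.5 3.5 5.0
  endloop
 endfacet
 facet normal 0.465 -0.863 -0.199
  outer loop
   vertex 1.5 2.0 1.0
   vertex 5.0 4.0 0.5
   vertex 3.0 2.0 4.5
  endloop
 endfacet
 facet normal 0.016 0.992 0.126
  outer loop
   vertex 1.0 4.0 1.0
   vertex 0.5 3.5 5.0
   vertex 5.0 4.0 0.5
  endloop
 endfacet
 facet normal -0.959 -0.240 -0.150
  outer loop
   vertex 1.0 4.0 1.0
   vertex 1.5 2.0 1.0
   vertex 0.5 3.5 5.0
  endloop
 endfacet
 facet normal -0.124 -0.031 -0.992
  outer loop
   vertex 1.0 4.0 1.0
   vertex 5.0 4.0 0.5
   vertex 1.5 2.0 1.0
  endloop
 endfacet
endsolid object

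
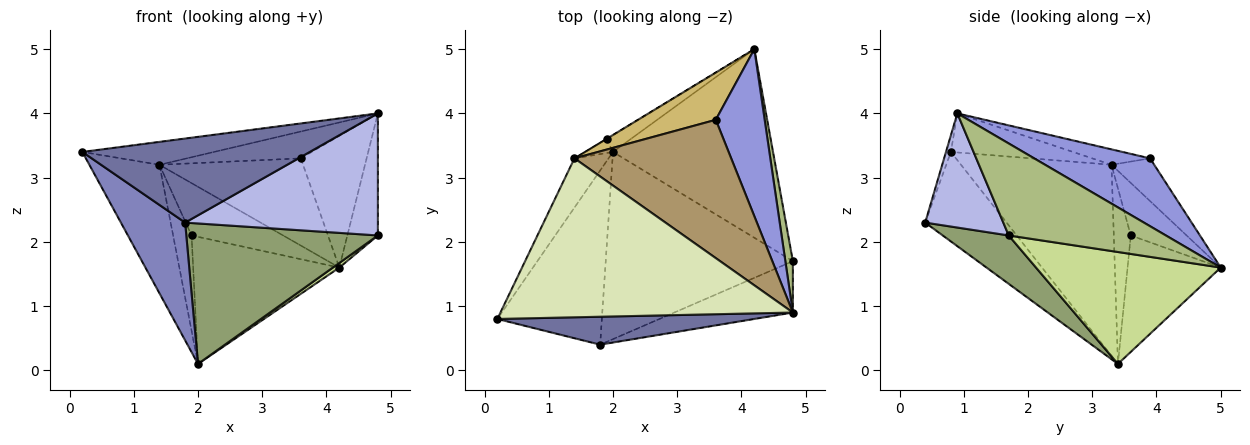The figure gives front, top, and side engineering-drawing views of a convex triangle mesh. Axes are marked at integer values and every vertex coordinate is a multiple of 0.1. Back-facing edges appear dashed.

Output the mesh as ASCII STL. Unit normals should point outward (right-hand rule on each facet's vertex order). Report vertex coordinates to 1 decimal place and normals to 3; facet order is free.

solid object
 facet normal -0.020 -0.949 0.315
  outer loop
   vertex 1.8 0.4 2.3
   vertex 4.8 0.9 4.0
   vertex 0.2 0.8 3.4
  endloop
 endfacet
 facet normal -0.579 -0.457 -0.676
  outer loop
   vertex 1.8 0.4 2.3
   vertex 0.2 0.8 3.4
   vertex 2.0 3.4 0.1
  endloop
 endfacet
 facet normal 0.737 0.419 0.531
  outer loop
   vertex 3.6 3.9 3.3
   vertex 4.8 0.9 4.0
   vertex 4.2 5.0 1.6
  endloop
 endfacet
 facet normal 0.350 -0.863 -0.364
  outer loop
   vertex 4.8 1.7 2.1
   vertex 4.8 0.9 4.0
   vertex 1.8 0.4 2.3
  endloop
 endfacet
 facet normal 0.203 -0.588 -0.783
  outer loop
   vertex 4.8 1.7 2.1
   vertex 1.8 0.4 2.3
   vertex 2.0 3.4 0.1
  endloop
 endfacet
 facet normal 0.979 0.190 0.080
  outer loop
   vertex 4.8 1.7 2.1
   vertex 4.2 5.0 1.6
   vertex 4.8 0.9 4.0
  endloop
 endfacet
 facet normal 0.573 -0.020 -0.819
  outer loop
   vertex 4.8 1.7 2.1
   vertex 2.0 3.4 0.1
   vertex 4.2 5.0 1.6
  endloop
 endfacet
 facet normal -0.131 0.141 0.981
  outer loop
   vertex 1.4 3.3 3.2
   vertex 0.2 0.8 3.4
   vertex 4.8 0.9 4.0
  endloop
 endfacet
 facet normal -0.096 0.190 0.977
  outer loop
   vertex 1.4 3.3 3.2
   vertex 4.8 0.9 4.0
   vertex 3.6 3.9 3.3
  endloop
 endfacet
 facet normal -0.253 0.851 0.461
  outer loop
   vertex 1.4 3.3 3.2
   vertex 3.6 3.9 3.3
   vertex 4.2 5.0 1.6
  endloop
 endfacet
 facet normal -0.895 0.417 -0.160
  outer loop
   vertex 1.4 3.3 3.2
   vertex 2.0 3.4 0.1
   vertex 0.2 0.8 3.4
  endloop
 endfacet
 facet normal -0.534 0.838 -0.111
  outer loop
   vertex 1.9 3.6 2.1
   vertex 4.2 5.0 1.6
   vertex 2.0 3.4 0.1
  endloop
 endfacet
 facet normal -0.521 0.854 -0.004
  outer loop
   vertex 1.9 3.6 2.1
   vertex 1.4 3.3 3.2
   vertex 4.2 5.0 1.6
  endloop
 endfacet
 facet normal -0.674 0.731 -0.107
  outer loop
   vertex 1.9 3.6 2.1
   vertex 2.0 3.4 0.1
   vertex 1.4 3.3 3.2
  endloop
 endfacet
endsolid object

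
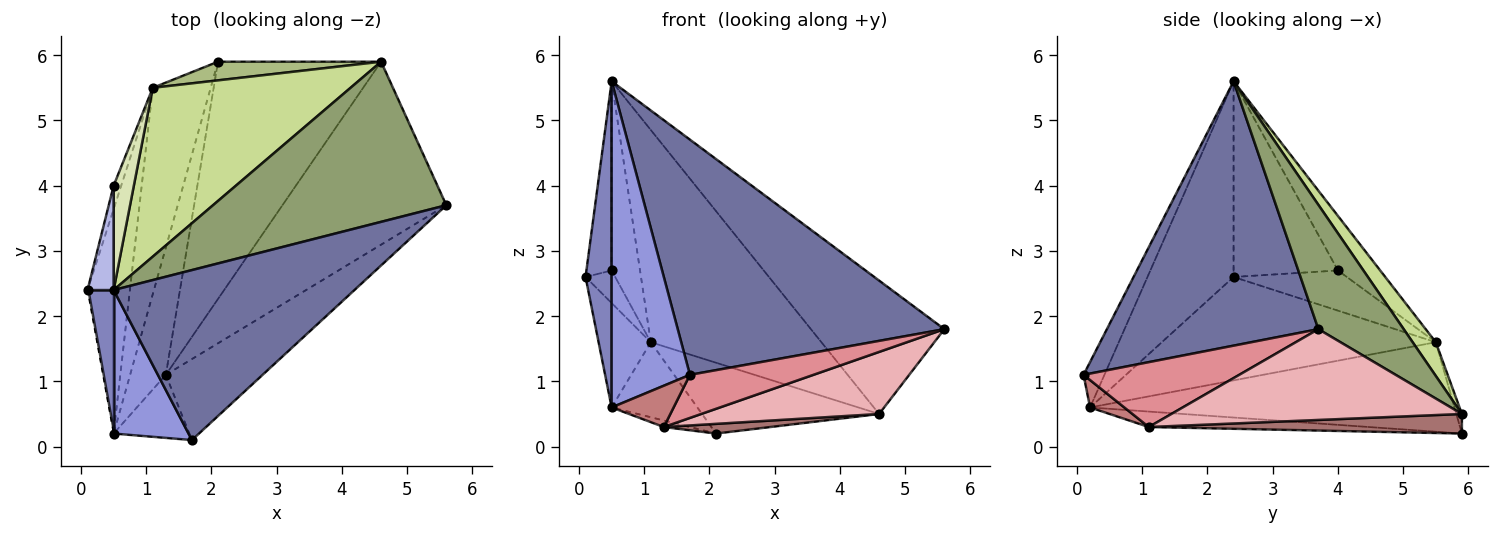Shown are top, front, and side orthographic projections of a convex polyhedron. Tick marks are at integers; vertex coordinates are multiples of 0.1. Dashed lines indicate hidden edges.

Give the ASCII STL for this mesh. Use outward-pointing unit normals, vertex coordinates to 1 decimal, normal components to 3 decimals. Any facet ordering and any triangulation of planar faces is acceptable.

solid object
 facet normal 0.541 -0.682 0.493
  outer loop
   vertex 0.5 2.4 5.6
   vertex 1.7 0.1 1.1
   vertex 5.6 3.7 1.8
  endloop
 endfacet
 facet normal -0.949 -0.288 0.127
  outer loop
   vertex 0.5 0.2 0.6
   vertex 0.5 2.4 5.6
   vertex 0.1 2.4 2.6
  endloop
 endfacet
 facet normal -0.237 -0.889 0.391
  outer loop
   vertex 0.5 0.2 0.6
   vertex 1.7 0.1 1.1
   vertex 0.5 2.4 5.6
  endloop
 endfacet
 facet normal -0.964 0.233 0.129
  outer loop
   vertex 0.5 4.0 2.7
   vertex 0.1 2.4 2.6
   vertex 0.5 2.4 5.6
  endloop
 endfacet
 facet normal 0.379 0.592 0.711
  outer loop
   vertex 4.6 5.9 0.5
   vertex 0.5 2.4 5.6
   vertex 5.6 3.7 1.8
  endloop
 endfacet
 facet normal -0.031 0.967 0.254
  outer loop
   vertex 1.1 5.5 1.6
   vertex 4.6 5.9 0.5
   vertex 2.1 5.9 0.2
  endloop
 endfacet
 facet normal 0.106 0.778 0.619
  outer loop
   vertex 1.1 5.5 1.6
   vertex 0.5 2.4 5.6
   vertex 4.6 5.9 0.5
  endloop
 endfacet
 facet normal -0.793 0.533 0.294
  outer loop
   vertex 1.1 5.5 1.6
   vertex 0.5 4.0 2.7
   vertex 0.5 2.4 5.6
  endloop
 endfacet
 facet normal -0.952 0.249 -0.179
  outer loop
   vertex 1.1 5.5 1.6
   vertex 0.1 2.4 2.6
   vertex 0.5 4.0 2.7
  endloop
 endfacet
 facet normal -0.911 0.174 -0.373
  outer loop
   vertex 1.1 5.5 1.6
   vertex 0.5 0.2 0.6
   vertex 0.1 2.4 2.6
  endloop
 endfacet
 facet normal -0.824 0.194 -0.533
  outer loop
   vertex 1.1 5.5 1.6
   vertex 2.1 5.9 0.2
   vertex 0.5 0.2 0.6
  endloop
 endfacet
 facet normal -0.397 0.047 -0.917
  outer loop
   vertex 1.3 1.1 0.3
   vertex 0.5 0.2 0.6
   vertex 2.1 5.9 0.2
  endloop
 endfacet
 facet normal 0.119 -0.041 -0.992
  outer loop
   vertex 1.3 1.1 0.3
   vertex 2.1 5.9 0.2
   vertex 4.6 5.9 0.5
  endloop
 endfacet
 facet normal 0.290 -0.524 -0.801
  outer loop
   vertex 1.3 1.1 0.3
   vertex 1.7 0.1 1.1
   vertex 0.5 0.2 0.6
  endloop
 endfacet
 facet normal 0.509 -0.404 -0.760
  outer loop
   vertex 1.3 1.1 0.3
   vertex 5.6 3.7 1.8
   vertex 1.7 0.1 1.1
  endloop
 endfacet
 facet normal 0.465 -0.284 -0.839
  outer loop
   vertex 1.3 1.1 0.3
   vertex 4.6 5.9 0.5
   vertex 5.6 3.7 1.8
  endloop
 endfacet
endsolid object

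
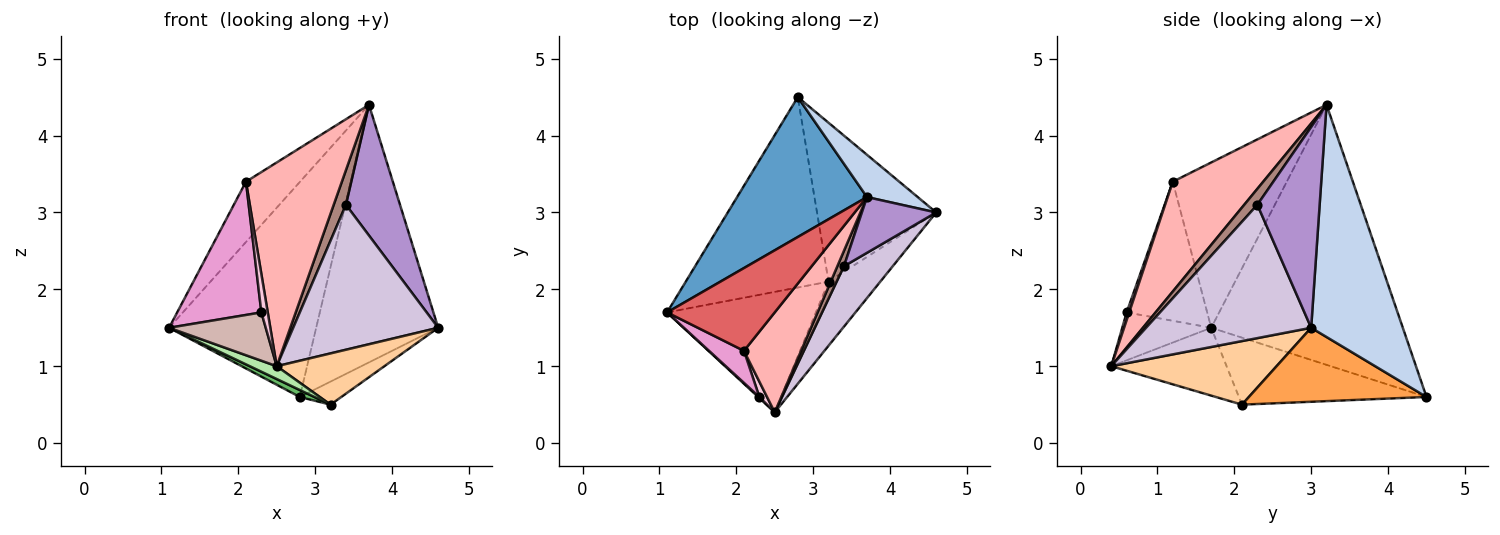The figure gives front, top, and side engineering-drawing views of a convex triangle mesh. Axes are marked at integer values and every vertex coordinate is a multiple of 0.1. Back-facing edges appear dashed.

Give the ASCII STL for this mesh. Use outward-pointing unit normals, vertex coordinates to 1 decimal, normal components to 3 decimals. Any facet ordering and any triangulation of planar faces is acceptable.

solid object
 facet normal -0.737 0.566 0.368
  outer loop
   vertex 3.7 3.2 4.4
   vertex 2.8 4.5 0.6
   vertex 1.1 1.7 1.5
  endloop
 endfacet
 facet normal 0.596 0.793 0.130
  outer loop
   vertex 3.7 3.2 4.4
   vertex 4.6 3.0 1.5
   vertex 2.8 4.5 0.6
  endloop
 endfacet
 facet normal 0.524 0.122 -0.843
  outer loop
   vertex 3.2 2.1 0.5
   vertex 2.8 4.5 0.6
   vertex 4.6 3.0 1.5
  endloop
 endfacet
 facet normal 0.692 -0.451 -0.563
  outer loop
   vertex 3.2 2.1 0.5
   vertex 4.6 3.0 1.5
   vertex 2.5 0.4 1.0
  endloop
 endfacet
 facet normal -0.425 -0.033 -0.905
  outer loop
   vertex 3.2 2.1 0.5
   vertex 1.1 1.7 1.5
   vertex 2.8 4.5 0.6
  endloop
 endfacet
 facet normal -0.413 -0.096 -0.906
  outer loop
   vertex 3.2 2.1 0.5
   vertex 2.5 0.4 1.0
   vertex 1.1 1.7 1.5
  endloop
 endfacet
 facet normal -0.779 0.369 0.507
  outer loop
   vertex 2.1 1.2 3.4
   vertex 3.7 3.2 4.4
   vertex 1.1 1.7 1.5
  endloop
 endfacet
 facet normal 0.646 -0.685 0.336
  outer loop
   vertex 2.1 1.2 3.4
   vertex 2.5 0.4 1.0
   vertex 3.7 3.2 4.4
  endloop
 endfacet
 facet normal 0.727 -0.631 0.269
  outer loop
   vertex 3.4 2.3 3.1
   vertex 4.6 3.0 1.5
   vertex 3.7 3.2 4.4
  endloop
 endfacet
 facet normal 0.725 -0.636 0.265
  outer loop
   vertex 3.4 2.3 3.1
   vertex 2.5 0.4 1.0
   vertex 4.6 3.0 1.5
  endloop
 endfacet
 facet normal 0.700 -0.652 0.290
  outer loop
   vertex 3.4 2.3 3.1
   vertex 3.7 3.2 4.4
   vertex 2.5 0.4 1.0
  endloop
 endfacet
 facet normal -0.677 -0.736 0.017
  outer loop
   vertex 2.3 0.6 1.7
   vertex 1.1 1.7 1.5
   vertex 2.5 0.4 1.0
  endloop
 endfacet
 facet normal -0.681 -0.712 0.171
  outer loop
   vertex 2.3 0.6 1.7
   vertex 2.1 1.2 3.4
   vertex 1.1 1.7 1.5
  endloop
 endfacet
 facet normal 0.348 -0.870 0.348
  outer loop
   vertex 2.3 0.6 1.7
   vertex 2.5 0.4 1.0
   vertex 2.1 1.2 3.4
  endloop
 endfacet
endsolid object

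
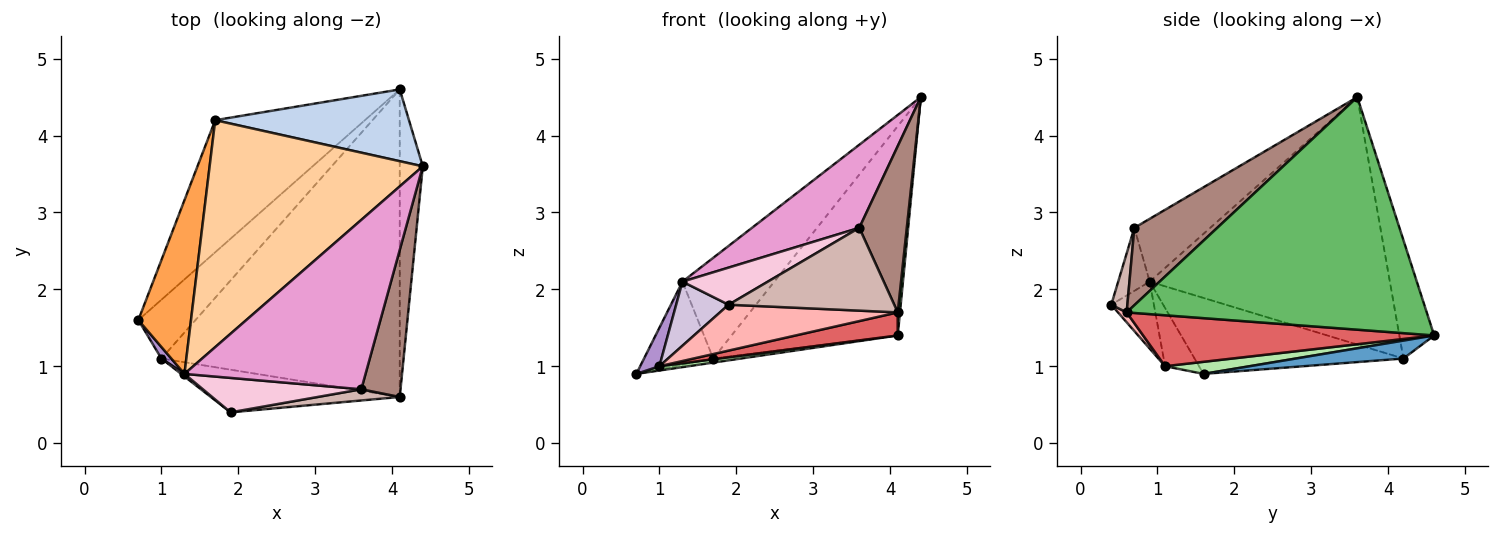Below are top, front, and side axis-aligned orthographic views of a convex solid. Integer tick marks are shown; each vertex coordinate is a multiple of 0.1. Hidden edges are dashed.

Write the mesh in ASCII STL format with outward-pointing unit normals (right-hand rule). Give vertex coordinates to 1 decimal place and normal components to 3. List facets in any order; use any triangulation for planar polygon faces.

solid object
 facet normal 0.119 0.031 -0.992
  outer loop
   vertex 1.7 4.2 1.1
   vertex 4.1 4.6 1.4
   vertex 0.7 1.6 0.9
  endloop
 endfacet
 facet normal -0.194 0.928 0.318
  outer loop
   vertex 1.7 4.2 1.1
   vertex 4.4 3.6 4.5
   vertex 4.1 4.6 1.4
  endloop
 endfacet
 facet normal -0.793 0.263 0.550
  outer loop
   vertex 1.3 0.9 2.1
   vertex 1.7 4.2 1.1
   vertex 0.7 1.6 0.9
  endloop
 endfacet
 facet normal -0.728 0.278 0.627
  outer loop
   vertex 1.3 0.9 2.1
   vertex 4.4 3.6 4.5
   vertex 1.7 4.2 1.1
  endloop
 endfacet
 facet normal 0.995 -0.007 -0.099
  outer loop
   vertex 4.1 0.6 1.7
   vertex 4.1 4.6 1.4
   vertex 4.4 3.6 4.5
  endloop
 endfacet
 facet normal 0.206 -0.071 -0.976
  outer loop
   vertex 1.0 1.1 1.0
   vertex 0.7 1.6 0.9
   vertex 4.1 4.6 1.4
  endloop
 endfacet
 facet normal 0.208 -0.073 -0.975
  outer loop
   vertex 1.0 1.1 1.0
   vertex 4.1 4.6 1.4
   vertex 4.1 0.6 1.7
  endloop
 endfacet
 facet normal 0.036 -0.732 -0.680
  outer loop
   vertex 1.0 1.1 1.0
   vertex 4.1 0.6 1.7
   vertex 1.9 0.4 1.8
  endloop
 endfacet
 facet normal -0.861 -0.487 0.146
  outer loop
   vertex 1.0 1.1 1.0
   vertex 1.3 0.9 2.1
   vertex 0.7 1.6 0.9
  endloop
 endfacet
 facet normal -0.631 -0.775 0.031
  outer loop
   vertex 1.0 1.1 1.0
   vertex 1.9 0.4 1.8
   vertex 1.3 0.9 2.1
  endloop
 endfacet
 facet normal 0.794 -0.455 0.402
  outer loop
   vertex 3.6 0.7 2.8
   vertex 4.1 0.6 1.7
   vertex 4.4 3.6 4.5
  endloop
 endfacet
 facet normal 0.096 -0.986 0.133
  outer loop
   vertex 3.6 0.7 2.8
   vertex 1.9 0.4 1.8
   vertex 4.1 0.6 1.7
  endloop
 endfacet
 facet normal -0.297 -0.420 0.857
  outer loop
   vertex 3.6 0.7 2.8
   vertex 4.4 3.6 4.5
   vertex 1.3 0.9 2.1
  endloop
 endfacet
 facet normal -0.261 -0.708 0.657
  outer loop
   vertex 3.6 0.7 2.8
   vertex 1.3 0.9 2.1
   vertex 1.9 0.4 1.8
  endloop
 endfacet
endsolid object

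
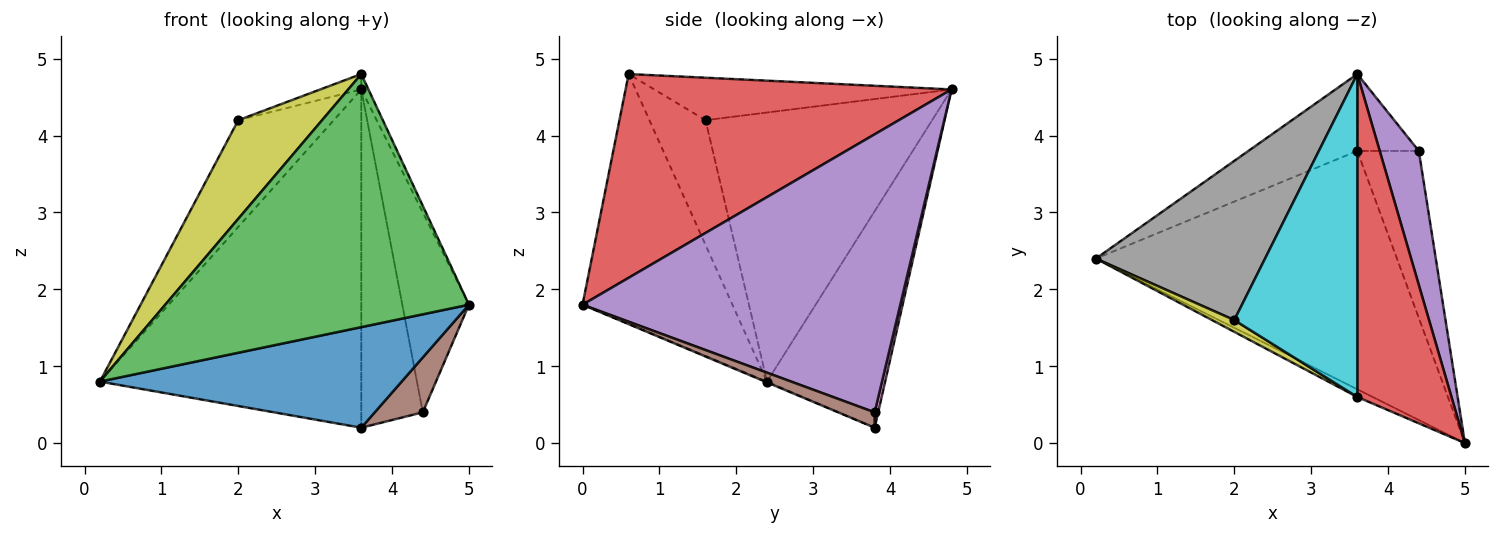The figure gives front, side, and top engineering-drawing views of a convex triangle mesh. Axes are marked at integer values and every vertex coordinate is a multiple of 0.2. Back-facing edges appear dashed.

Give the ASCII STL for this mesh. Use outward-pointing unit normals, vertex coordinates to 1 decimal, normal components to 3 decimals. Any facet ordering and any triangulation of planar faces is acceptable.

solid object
 facet normal -0.002 -0.389 -0.921
  outer loop
   vertex 3.6 3.8 0.2
   vertex 5.0 0.0 1.8
   vertex 0.2 2.4 0.8
  endloop
 endfacet
 facet normal -0.403 0.892 -0.203
  outer loop
   vertex 3.6 3.8 0.2
   vertex 0.2 2.4 0.8
   vertex 3.6 4.8 4.6
  endloop
 endfacet
 facet normal -0.443 -0.896 -0.027
  outer loop
   vertex 3.6 0.6 4.8
   vertex 0.2 2.4 0.8
   vertex 5.0 0.0 1.8
  endloop
 endfacet
 facet normal 0.908 0.020 0.420
  outer loop
   vertex 3.6 0.6 4.8
   vertex 5.0 0.0 1.8
   vertex 3.6 4.8 4.6
  endloop
 endfacet
 facet normal 0.970 0.203 0.136
  outer loop
   vertex 4.4 3.8 0.4
   vertex 3.6 4.8 4.6
   vertex 5.0 0.0 1.8
  endloop
 endfacet
 facet normal 0.231 -0.304 -0.924
  outer loop
   vertex 4.4 3.8 0.4
   vertex 5.0 0.0 1.8
   vertex 3.6 3.8 0.2
  endloop
 endfacet
 facet normal 0.055 0.974 -0.221
  outer loop
   vertex 4.4 3.8 0.4
   vertex 3.6 3.8 0.2
   vertex 3.6 4.8 4.6
  endloop
 endfacet
 facet normal -0.797 0.336 0.501
  outer loop
   vertex 2.0 1.6 4.2
   vertex 3.6 4.8 4.6
   vertex 0.2 2.4 0.8
  endloop
 endfacet
 facet normal -0.554 -0.827 0.099
  outer loop
   vertex 2.0 1.6 4.2
   vertex 0.2 2.4 0.8
   vertex 3.6 0.6 4.8
  endloop
 endfacet
 facet normal -0.326 0.045 0.944
  outer loop
   vertex 2.0 1.6 4.2
   vertex 3.6 0.6 4.8
   vertex 3.6 4.8 4.6
  endloop
 endfacet
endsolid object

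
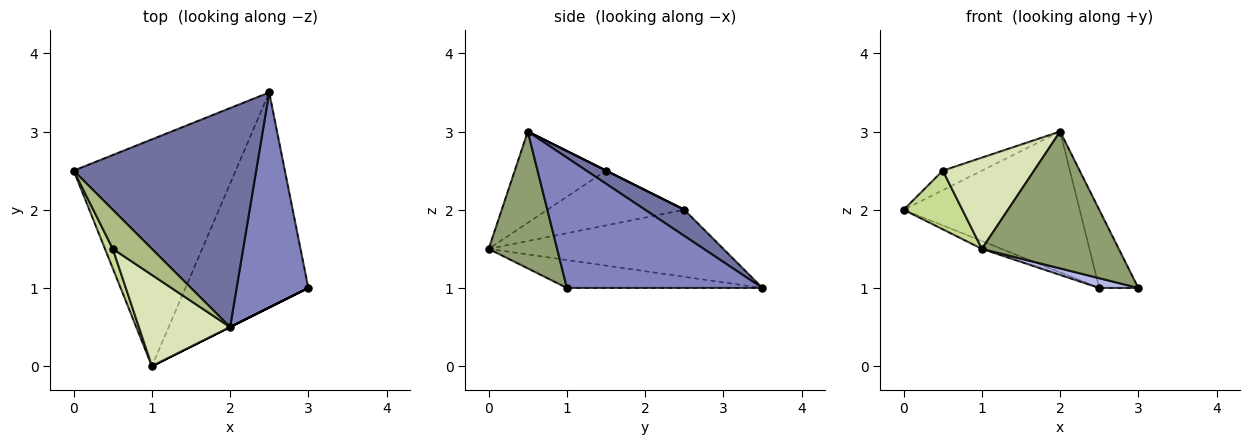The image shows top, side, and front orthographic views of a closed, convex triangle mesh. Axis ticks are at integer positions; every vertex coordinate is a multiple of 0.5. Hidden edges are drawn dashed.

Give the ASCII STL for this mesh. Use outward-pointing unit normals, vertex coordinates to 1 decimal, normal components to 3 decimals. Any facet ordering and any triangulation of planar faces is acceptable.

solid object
 facet normal 0.119 0.537 0.835
  outer loop
   vertex 2.0 0.5 3.0
   vertex 2.5 3.5 1.0
   vertex 0.0 2.5 2.0
  endloop
 endfacet
 facet normal 0.863 0.173 0.475
  outer loop
   vertex 2.0 0.5 3.0
   vertex 3.0 1.0 1.0
   vertex 2.5 3.5 1.0
  endloop
 endfacet
 facet normal -0.382 0.032 -0.924
  outer loop
   vertex 1.0 0.0 1.5
   vertex 0.0 2.5 2.0
   vertex 2.5 3.5 1.0
  endloop
 endfacet
 facet normal -0.221 -0.044 -0.974
  outer loop
   vertex 1.0 0.0 1.5
   vertex 2.5 3.5 1.0
   vertex 3.0 1.0 1.0
  endloop
 endfacet
 facet normal 0.447 -0.894 0.000
  outer loop
   vertex 1.0 0.0 1.5
   vertex 3.0 1.0 1.0
   vertex 2.0 0.5 3.0
  endloop
 endfacet
 facet normal 0.000 0.447 0.894
  outer loop
   vertex 0.5 1.5 2.5
   vertex 2.0 0.5 3.0
   vertex 0.0 2.5 2.0
  endloop
 endfacet
 facet normal -0.911 -0.391 0.130
  outer loop
   vertex 0.5 1.5 2.5
   vertex 0.0 2.5 2.0
   vertex 1.0 0.0 1.5
  endloop
 endfacet
 facet normal -0.577 -0.577 0.577
  outer loop
   vertex 0.5 1.5 2.5
   vertex 1.0 0.0 1.5
   vertex 2.0 0.5 3.0
  endloop
 endfacet
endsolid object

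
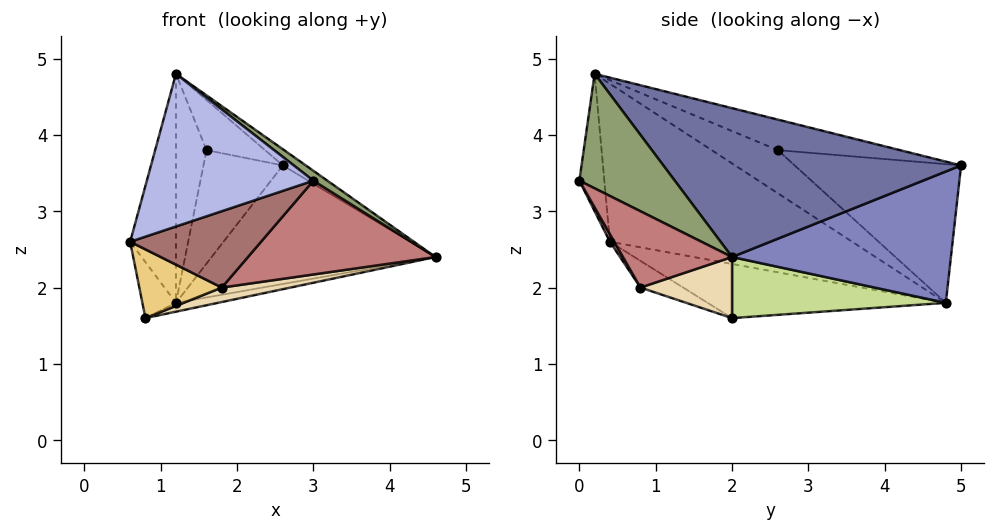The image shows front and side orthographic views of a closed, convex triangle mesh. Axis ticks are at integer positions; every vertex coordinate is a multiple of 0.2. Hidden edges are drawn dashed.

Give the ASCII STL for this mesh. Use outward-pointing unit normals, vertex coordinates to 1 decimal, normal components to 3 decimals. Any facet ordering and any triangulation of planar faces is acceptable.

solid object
 facet normal 0.561 0.043 0.827
  outer loop
   vertex 1.2 0.2 4.8
   vertex 4.6 2.0 2.4
   vertex 2.6 5.0 3.6
  endloop
 endfacet
 facet normal 0.593 0.607 -0.529
  outer loop
   vertex 1.2 4.8 1.8
   vertex 2.6 5.0 3.6
   vertex 4.6 2.0 2.4
  endloop
 endfacet
 facet normal -0.945 0.179 0.274
  outer loop
   vertex 1.2 4.8 1.8
   vertex 0.6 0.4 2.6
   vertex 1.2 0.2 4.8
  endloop
 endfacet
 facet normal -0.148 -0.988 -0.049
  outer loop
   vertex 3.0 0.0 3.4
   vertex 1.2 0.2 4.8
   vertex 0.6 0.4 2.6
  endloop
 endfacet
 facet normal 0.605 -0.089 0.791
  outer loop
   vertex 3.0 0.0 3.4
   vertex 4.6 2.0 2.4
   vertex 1.2 0.2 4.8
  endloop
 endfacet
 facet normal -0.990 0.140 0.025
  outer loop
   vertex 0.8 2.0 1.6
   vertex 0.6 0.4 2.6
   vertex 1.2 4.8 1.8
  endloop
 endfacet
 facet normal 0.206 0.040 -0.978
  outer loop
   vertex 0.8 2.0 1.6
   vertex 1.2 4.8 1.8
   vertex 4.6 2.0 2.4
  endloop
 endfacet
 facet normal -0.747 0.358 0.560
  outer loop
   vertex 1.6 2.6 3.8
   vertex 1.2 0.2 4.8
   vertex 2.6 5.0 3.6
  endloop
 endfacet
 facet normal -0.755 0.360 0.547
  outer loop
   vertex 1.6 2.6 3.8
   vertex 2.6 5.0 3.6
   vertex 1.2 4.8 1.8
  endloop
 endfacet
 facet normal -0.764 0.353 0.541
  outer loop
   vertex 1.6 2.6 3.8
   vertex 1.2 4.8 1.8
   vertex 1.2 0.2 4.8
  endloop
 endfacet
 facet normal -0.254 -0.490 -0.834
  outer loop
   vertex 1.8 0.8 2.0
   vertex 0.6 0.4 2.6
   vertex 0.8 2.0 1.6
  endloop
 endfacet
 facet normal 0.204 -0.153 -0.967
  outer loop
   vertex 1.8 0.8 2.0
   vertex 0.8 2.0 1.6
   vertex 4.6 2.0 2.4
  endloop
 endfacet
 facet normal 0.029 -0.857 -0.514
  outer loop
   vertex 1.8 0.8 2.0
   vertex 3.0 0.0 3.4
   vertex 0.6 0.4 2.6
  endloop
 endfacet
 facet normal 0.369 -0.635 -0.679
  outer loop
   vertex 1.8 0.8 2.0
   vertex 4.6 2.0 2.4
   vertex 3.0 0.0 3.4
  endloop
 endfacet
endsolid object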